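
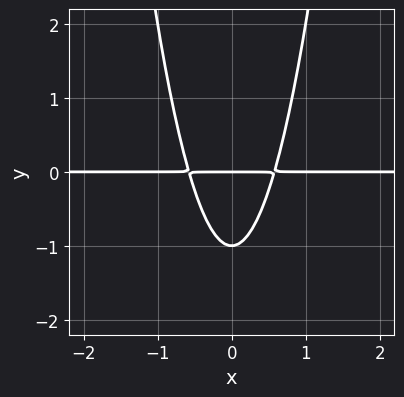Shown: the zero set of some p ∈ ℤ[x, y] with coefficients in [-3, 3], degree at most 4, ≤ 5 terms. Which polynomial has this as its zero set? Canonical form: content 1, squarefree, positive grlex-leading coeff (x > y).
3*x^2*y - y^2 - y

1. Degree: no degree-2 curve has this shape, so deg p = 3.
2. Symmetries: the x ↦ −x reflection is a symmetry, so x appears only in even powers.
3. Observable constraints: the y-axis gridline crossings are at y ∈ {-1, 0}; every point of the x-axis in the box is on the curve.
4. The integer polynomial consistent with all of this is the stated p.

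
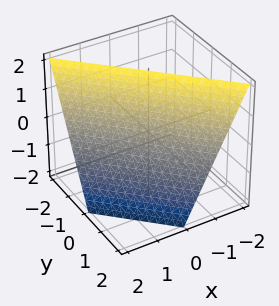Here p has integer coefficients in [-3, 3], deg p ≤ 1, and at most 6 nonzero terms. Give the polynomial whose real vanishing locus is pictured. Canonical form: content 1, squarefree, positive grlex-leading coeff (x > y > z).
2*x + 2*y + z - 2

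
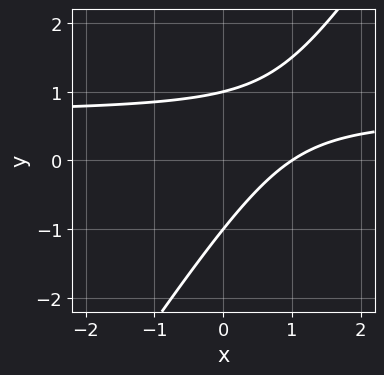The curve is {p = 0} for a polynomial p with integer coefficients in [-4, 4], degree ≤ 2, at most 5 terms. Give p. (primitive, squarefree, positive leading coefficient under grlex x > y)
(a) Degree: no degree-1 curve has this shape, so deg p = 2.
(b) Against the integer gridlines: it meets the x-axis at x = 1 (among the integer gridlines); the y-axis gridline crossings are at y ∈ {-1, 1}.
(c) Putting this together gives p.

3*x*y - 2*y^2 - 2*x + 2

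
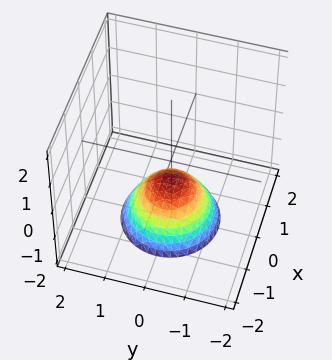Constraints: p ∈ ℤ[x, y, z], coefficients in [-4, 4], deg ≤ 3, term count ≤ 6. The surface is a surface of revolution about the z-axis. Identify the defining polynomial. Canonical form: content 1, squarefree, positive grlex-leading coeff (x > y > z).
3*x^2 + 3*y^2 + 3*z + 2

1. Degree: a generic line meets the surface in up to 2 points, so deg p = 2.
2. Symmetry: the z-axis is an axis of rotation, so x and y enter only as x² + y².
3. Against the integer gridlines: the surface avoids every integer y-axis point in the box; a circular section at z = -2 has radius between 1 and 2; the surface avoids every integer x-axis point in the box.
4. Putting this together gives p.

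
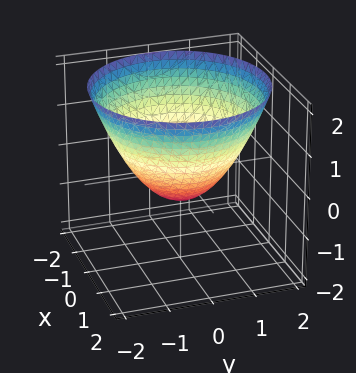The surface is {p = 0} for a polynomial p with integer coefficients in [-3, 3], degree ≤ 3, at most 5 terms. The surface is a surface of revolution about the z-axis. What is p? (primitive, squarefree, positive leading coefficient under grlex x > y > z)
2*x^2 + 2*y^2 - 3*z - 2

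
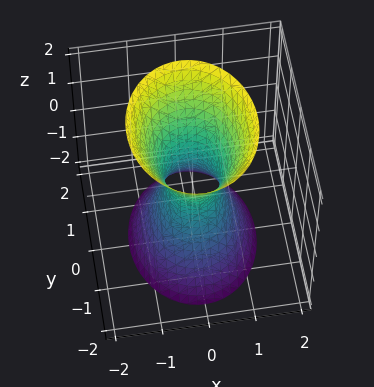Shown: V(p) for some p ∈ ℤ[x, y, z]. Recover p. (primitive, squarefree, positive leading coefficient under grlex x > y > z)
3*x^2 + 2*y^2 - z^2 - 1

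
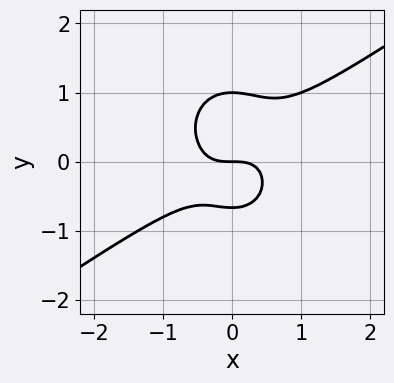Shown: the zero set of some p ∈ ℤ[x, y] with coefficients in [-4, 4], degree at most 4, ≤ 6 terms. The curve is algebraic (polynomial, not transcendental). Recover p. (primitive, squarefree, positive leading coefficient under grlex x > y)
(a) Degree: the shape is more complex than any degree-2 curve, so deg p = 3.
(b) Reading off the gridlines: the y-axis gridline crossings are at y ∈ {0, 1}; it meets the x-axis at x = 0 (among the integer gridlines).
(c) Solving for integer coefficients yields p as stated.

3*x^3 - 3*x^2*y - 3*y^3 + y^2 + 2*y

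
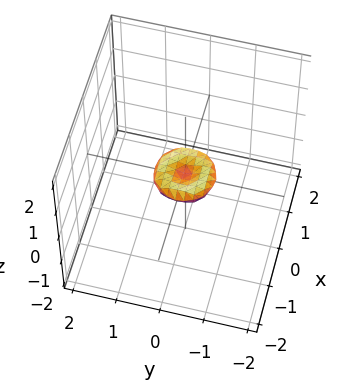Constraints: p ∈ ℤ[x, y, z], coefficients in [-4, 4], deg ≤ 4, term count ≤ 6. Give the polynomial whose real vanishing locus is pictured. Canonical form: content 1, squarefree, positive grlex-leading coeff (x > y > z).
(a) Degree: no degree-3 surface has this shape, so deg p = 4.
(b) Symmetries: rotational symmetry about the z-axis ⇒ p depends on x, y only through x² + y².
(c) Against the integer gridlines: it crosses the x-axis at the gridline x = 0; a circular section at z = 0 has radius between 0 and 1; it meets the z-axis at z = 0 (among the integer gridlines); one y-axis crossing is at y = 0.
(d) Together with the visible shape, these determine p as stated.

2*x^4 + 4*x^2*y^2 + 2*y^4 - x^2 - y^2 + 3*z^2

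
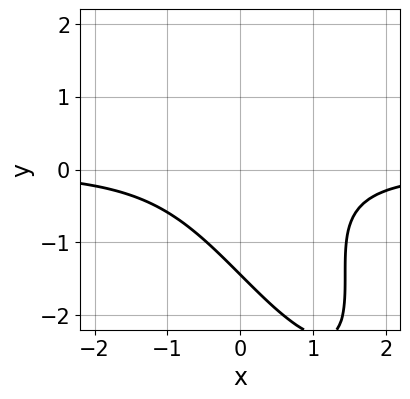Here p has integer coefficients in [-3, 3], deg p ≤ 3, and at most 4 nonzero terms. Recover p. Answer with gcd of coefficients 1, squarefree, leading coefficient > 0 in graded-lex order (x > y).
First, the degree is 3 — the shape is more complex than any degree-2 curve.
Then, from the visible intercepts: it misses every integer gridline on the x-axis.
Finally, matching integer coefficients to the picture gives p.

3*x^2*y + 3*x*y^2 + y^3 + 3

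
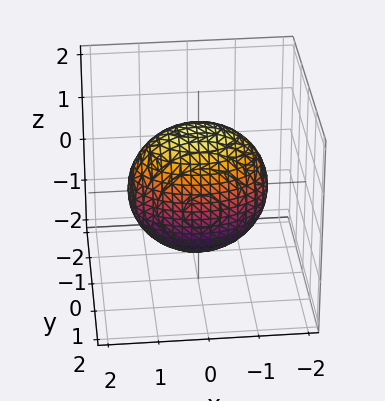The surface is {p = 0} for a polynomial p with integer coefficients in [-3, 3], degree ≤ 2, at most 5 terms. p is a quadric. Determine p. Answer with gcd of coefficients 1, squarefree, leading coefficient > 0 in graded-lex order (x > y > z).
deg p = 2. Bounded and convex; a quadric.
Symmetries: it's symmetric under y → −y, forcing even powers of y; the z ↦ −z reflection is a symmetry, so z appears only in even powers; it's symmetric under x → −x, forcing even powers of x.
Checking where it meets the axes: the y-axis gridline crossings are at y ∈ {-1, 1}.
These observations pin down the coefficients.

x^2 + 2*y^2 + z^2 - 2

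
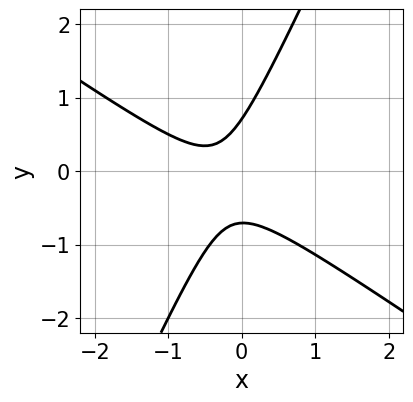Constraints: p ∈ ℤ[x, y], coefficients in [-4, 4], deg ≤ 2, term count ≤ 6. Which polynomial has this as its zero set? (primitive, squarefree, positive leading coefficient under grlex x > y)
3*x^2 + 3*x*y - 2*y^2 + 2*x + 1

First, deg p = 2. No degree-1 curve has this shape.
Then, reading off the gridlines: the curve avoids every integer x-axis point in the box.
Finally, the integer polynomial consistent with all of this is the stated p.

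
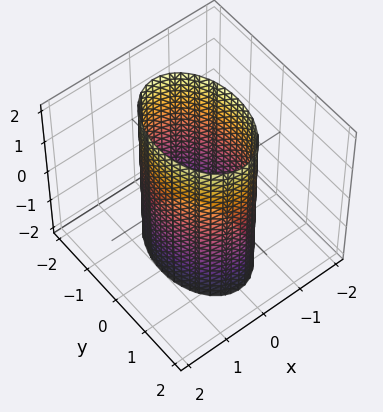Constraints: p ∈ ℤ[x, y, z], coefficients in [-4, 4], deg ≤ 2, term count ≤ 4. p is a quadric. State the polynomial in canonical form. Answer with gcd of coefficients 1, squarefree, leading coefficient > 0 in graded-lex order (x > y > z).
deg p = 2. A cylinder; a quadric.
Symmetries: it's symmetric under y → −y, forcing even powers of y; it's symmetric under z → −z, forcing even powers of z; it's symmetric under x → −x, forcing even powers of x.
Observable constraints: among the integer gridlines, it crosses the x-axis at x ∈ {-1, 1}; no z-intercept at any integer in the box.
Solving for integer coefficients yields p as stated.

2*x^2 + y^2 - 2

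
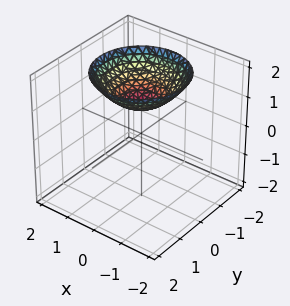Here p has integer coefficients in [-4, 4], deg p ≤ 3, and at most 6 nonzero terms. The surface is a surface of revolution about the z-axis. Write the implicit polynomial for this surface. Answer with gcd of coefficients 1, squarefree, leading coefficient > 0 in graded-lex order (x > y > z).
1. deg p = 2. No degree-1 surface has this shape.
2. Symmetries: rotational symmetry about the z-axis ⇒ p depends on x, y only through x² + y².
3. Reading off the gridlines: the surface avoids every integer x-axis point in the box; it crosses the z-axis at the gridline z = 1.
4. Assembling these constraints gives the stated polynomial.

x^2 + y^2 - 2*z + 2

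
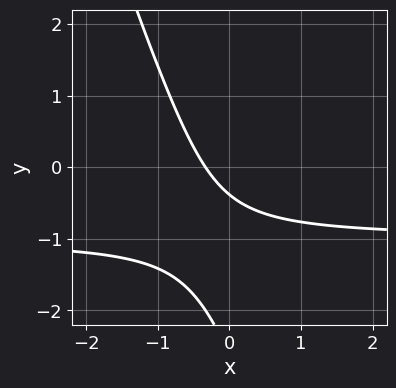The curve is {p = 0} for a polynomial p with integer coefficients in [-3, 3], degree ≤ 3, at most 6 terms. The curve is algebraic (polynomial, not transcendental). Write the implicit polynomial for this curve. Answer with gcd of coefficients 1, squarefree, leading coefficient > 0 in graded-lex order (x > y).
1. The degree is 2 — the shape is more complex than any degree-1 curve.
2. Solving for integer coefficients yields p as stated.

3*x*y + y^2 + 3*x + 3*y + 1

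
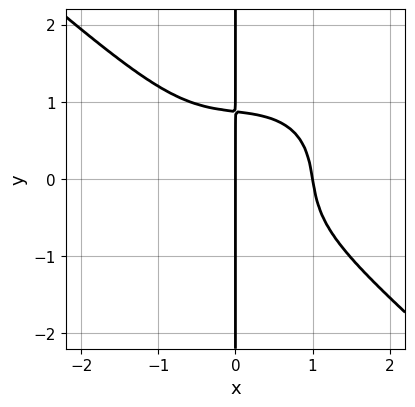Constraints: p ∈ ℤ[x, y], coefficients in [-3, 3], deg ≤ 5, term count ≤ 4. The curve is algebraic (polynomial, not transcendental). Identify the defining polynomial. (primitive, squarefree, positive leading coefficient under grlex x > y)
2*x^4 + 3*x*y^3 + x^2*y - 2*x

First, deg p = 4. A generic line meets the curve in up to 4 points.
Next, observable constraints: the x-axis gridline crossings are at x ∈ {0, 1}; every point of the y-axis in the box is on the curve.
Finally, putting this together gives p.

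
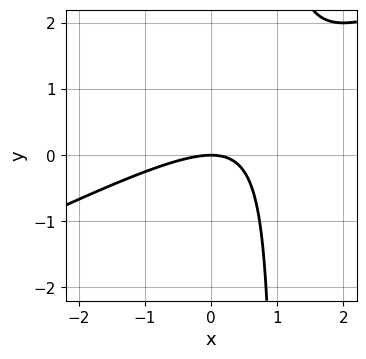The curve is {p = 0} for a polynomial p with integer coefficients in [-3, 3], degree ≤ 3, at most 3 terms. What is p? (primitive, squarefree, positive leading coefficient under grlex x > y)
x^2 - 2*x*y + 2*y

First, the degree is 2 — the shape is more complex than any degree-1 curve.
Next, checking where it meets the axes: it crosses the y-axis at the gridline y = 0; it meets the x-axis at x = 0 (among the integer gridlines).
Finally, fitting integer coefficients to these (and the overall shape) gives p.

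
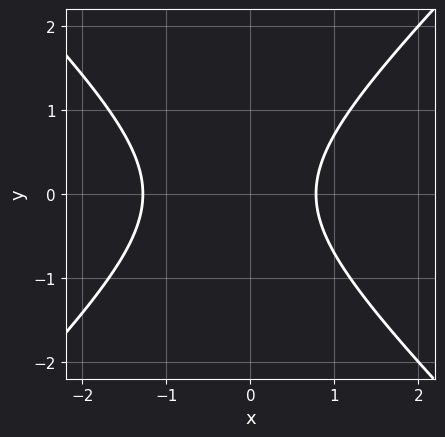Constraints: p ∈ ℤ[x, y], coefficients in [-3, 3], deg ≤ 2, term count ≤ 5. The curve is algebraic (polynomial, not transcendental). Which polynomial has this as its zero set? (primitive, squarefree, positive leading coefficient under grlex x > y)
2*x^2 - 2*y^2 + x - 2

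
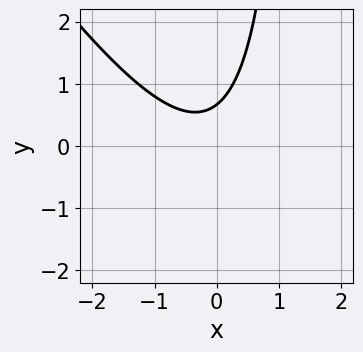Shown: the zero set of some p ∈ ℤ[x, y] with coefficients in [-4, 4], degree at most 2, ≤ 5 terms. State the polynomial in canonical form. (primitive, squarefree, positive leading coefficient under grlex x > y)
3*x^2 + 2*x*y + x - 3*y + 2

1. Degree: the shape is more complex than any degree-1 curve, so deg p = 2.
2. Against the integer gridlines: the curve avoids every integer x-axis point in the box.
3. Fitting integer coefficients to these (and the overall shape) gives p.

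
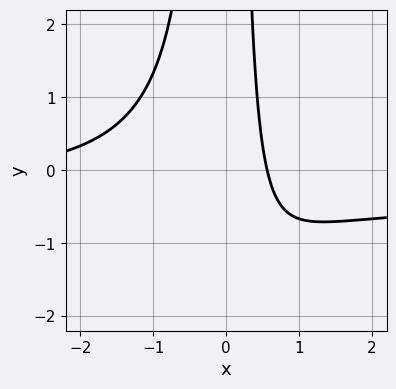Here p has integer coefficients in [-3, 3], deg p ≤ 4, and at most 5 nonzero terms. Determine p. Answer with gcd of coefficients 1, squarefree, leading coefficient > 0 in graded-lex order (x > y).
3*x^2*y + x^2 + 3*x - 2

Degree: a generic line meets the curve in up to 3 points, so deg p = 3.
Against the integer gridlines: it misses every integer gridline on the y-axis.
Together with the visible shape, these determine p as stated.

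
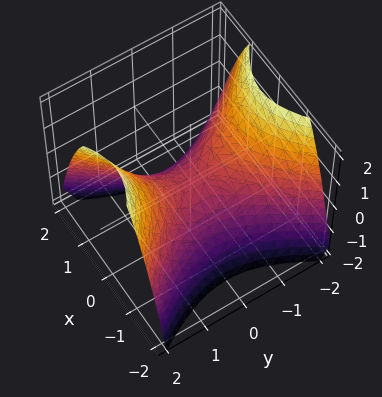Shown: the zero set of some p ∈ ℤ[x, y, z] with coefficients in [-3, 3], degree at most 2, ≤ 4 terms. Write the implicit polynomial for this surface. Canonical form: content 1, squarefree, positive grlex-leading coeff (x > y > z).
3*x^2 - 2*y^2 + 3*z

Degree: a saddle surface; a quadric, so deg p = 2.
Symmetries: it's symmetric under x → −x, forcing even powers of x; it's symmetric under y → −y, forcing even powers of y.
Reading off the gridlines: it meets the y-axis at y = 0 (among the integer gridlines); one x-axis crossing is at x = 0.
Fitting integer coefficients to these (and the overall shape) gives p.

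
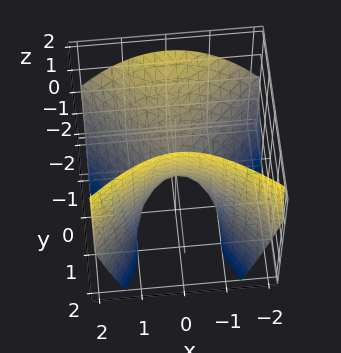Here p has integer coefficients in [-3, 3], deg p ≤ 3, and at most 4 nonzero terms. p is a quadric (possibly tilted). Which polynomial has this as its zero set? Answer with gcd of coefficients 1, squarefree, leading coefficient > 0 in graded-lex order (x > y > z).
First, the degree is 2 — a generic line meets the surface in up to 2 points.
Then, reading off the gridlines: it crosses the z-axis at the gridline z = 0; it crosses the x-axis at the gridline x = 0.
Finally, the integer polynomial consistent with all of this is the stated p.

x^2 - y^2 - y*z + z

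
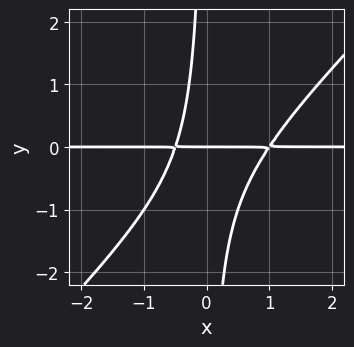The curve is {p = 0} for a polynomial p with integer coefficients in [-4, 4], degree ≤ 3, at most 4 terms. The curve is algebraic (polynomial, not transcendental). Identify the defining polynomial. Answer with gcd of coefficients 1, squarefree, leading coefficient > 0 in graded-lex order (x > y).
(a) Degree: a generic line meets the curve in up to 3 points, so deg p = 3.
(b) From the visible intercepts: the visible x-axis segment lies entirely on the curve; one y-axis crossing is at y = 0.
(c) Assembling these constraints gives the stated polynomial.

2*x^2*y - 2*x*y^2 - x*y - y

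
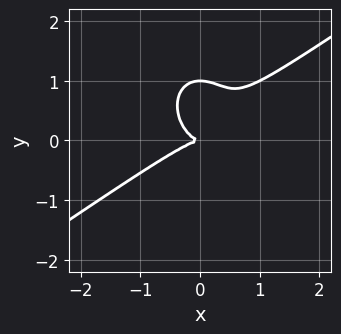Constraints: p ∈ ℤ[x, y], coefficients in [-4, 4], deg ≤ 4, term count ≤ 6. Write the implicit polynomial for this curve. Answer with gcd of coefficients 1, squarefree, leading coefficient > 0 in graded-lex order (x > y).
The degree is 3 — the shape is more complex than any degree-2 curve.
From the axis intercepts and sections: one x-axis crossing is at x = 0; among the integer gridlines, it crosses the y-axis at y ∈ {0, 1}.
Assembling these constraints gives the stated polynomial.

x^3 - x^2*y - y^3 + y^2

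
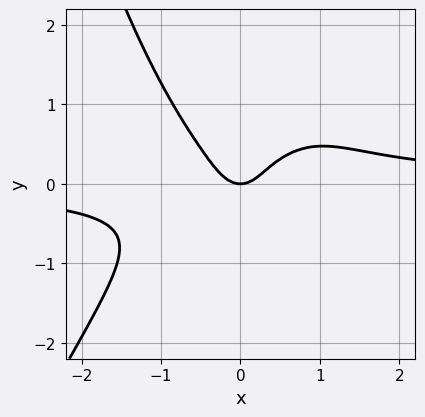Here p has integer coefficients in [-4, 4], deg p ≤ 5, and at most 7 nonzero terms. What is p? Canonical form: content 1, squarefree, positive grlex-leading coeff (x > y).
3*x^3*y - x^2*y^2 + 3*y^3 - 2*x^2 + y

Degree: no degree-3 curve has this shape, so deg p = 4.
Reading off the gridlines: it meets the y-axis at y = 0 (among the integer gridlines); it meets the x-axis at x = 0 (among the integer gridlines).
Putting this together gives p.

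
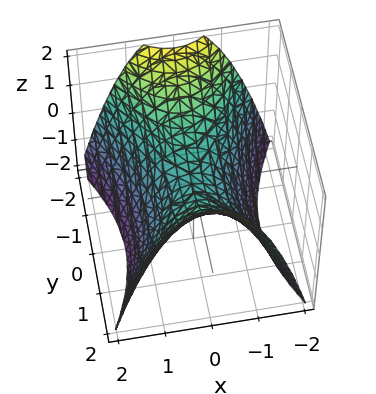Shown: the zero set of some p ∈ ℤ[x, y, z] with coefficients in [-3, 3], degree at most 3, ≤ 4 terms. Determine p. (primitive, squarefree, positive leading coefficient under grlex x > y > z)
First, the degree is 2 — a saddle surface; a quadric.
Then, symmetries: mirror symmetry x ↦ −x ⇒ only even powers of x; mirror symmetry y ↦ −y ⇒ only even powers of y.
Next, observable constraints: it crosses the z-axis at the gridline z = 0; it meets the x-axis at x = 0 (among the integer gridlines); one y-axis crossing is at y = 0.
Finally, putting this together gives p.

2*x^2 - y^2 + 2*z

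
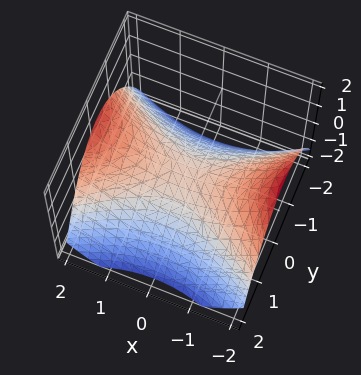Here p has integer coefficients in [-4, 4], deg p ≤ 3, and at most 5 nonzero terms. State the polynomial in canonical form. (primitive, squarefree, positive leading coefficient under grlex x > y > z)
(a) deg p = 2. A hyperbolic paraboloid; a quadric.
(b) Symmetries: it's symmetric under y → −y, forcing even powers of y; mirror symmetry x ↦ −x ⇒ only even powers of x.
(c) From the axis intercepts and sections: it crosses the z-axis at the gridline z = 0; one x-axis crossing is at x = 0; one y-axis crossing is at y = 0.
(d) Assembling these constraints gives the stated polynomial.

x^2 - 2*y^2 - 3*z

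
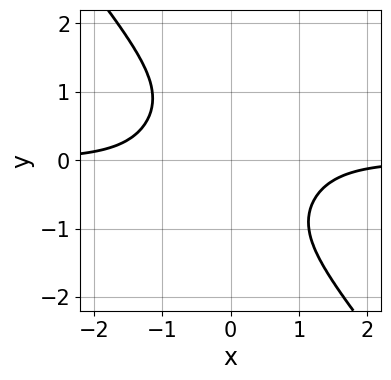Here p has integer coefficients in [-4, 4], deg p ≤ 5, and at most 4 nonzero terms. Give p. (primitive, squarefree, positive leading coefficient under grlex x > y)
2*x^3*y + y^4 + 2

(a) The degree is 4 — no degree-3 curve has this shape.
(b) Against the integer gridlines: no y-intercept at any integer in the box; it misses every integer gridline on the x-axis.
(c) Assembling these constraints gives the stated polynomial.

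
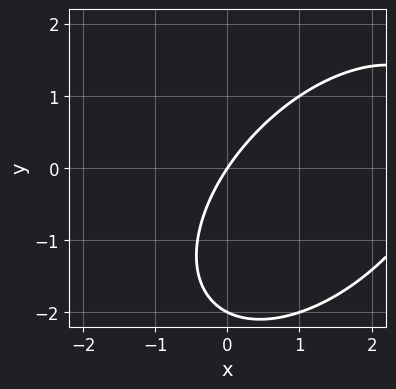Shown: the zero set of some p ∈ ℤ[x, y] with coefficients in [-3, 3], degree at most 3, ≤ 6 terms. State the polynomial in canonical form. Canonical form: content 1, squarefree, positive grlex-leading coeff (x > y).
x^2 - x*y + y^2 - 3*x + 2*y

1. The degree is 2 — a generic line meets the curve in up to 2 points.
2. Checking where it meets the axes: one x-axis crossing is at x = 0; the y-axis gridline crossings are at y ∈ {-2, 0}.
3. Putting this together gives p.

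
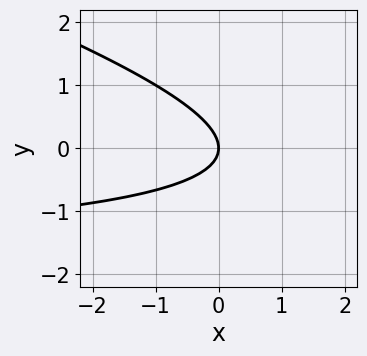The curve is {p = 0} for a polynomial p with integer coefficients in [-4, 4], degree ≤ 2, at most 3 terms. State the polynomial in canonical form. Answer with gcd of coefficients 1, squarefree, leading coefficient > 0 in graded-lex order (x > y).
Degree: no degree-1 curve has this shape, so deg p = 2.
Observable constraints: it crosses the x-axis at the gridline x = 0; it crosses the y-axis at the gridline y = 0.
The integer polynomial consistent with all of this is the stated p.

x*y + 3*y^2 + 2*x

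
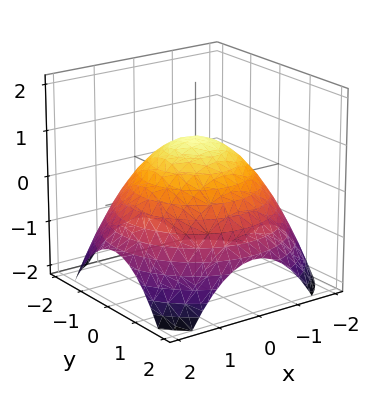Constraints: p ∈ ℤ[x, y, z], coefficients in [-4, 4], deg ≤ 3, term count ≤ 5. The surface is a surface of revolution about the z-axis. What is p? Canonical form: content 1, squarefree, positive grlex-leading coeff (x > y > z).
x^2 + y^2 + 2*z - 2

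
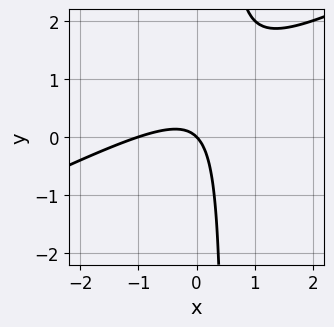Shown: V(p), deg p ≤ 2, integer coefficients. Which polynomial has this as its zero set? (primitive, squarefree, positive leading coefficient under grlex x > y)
x^2 - 2*x*y + x + y

1. Degree: a generic line meets the curve in up to 2 points, so deg p = 2.
2. Checking where it meets the axes: among the integer gridlines, it crosses the x-axis at x ∈ {-1, 0}; it crosses the y-axis at the gridline y = 0.
3. Assembling these constraints gives the stated polynomial.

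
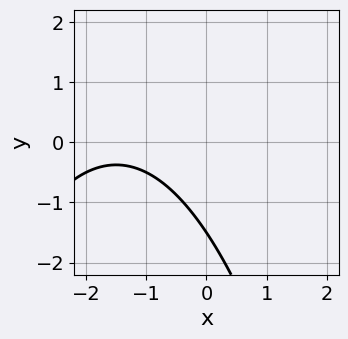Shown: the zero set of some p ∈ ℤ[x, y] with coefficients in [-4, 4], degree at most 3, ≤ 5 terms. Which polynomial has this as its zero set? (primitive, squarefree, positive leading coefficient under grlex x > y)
(a) The degree is 2 — no degree-1 curve has this shape.
(b) Checking where it meets the axes: no x-intercept at any integer in the box.
(c) Solving for integer coefficients yields p as stated.

x^2 + 3*x + 2*y + 3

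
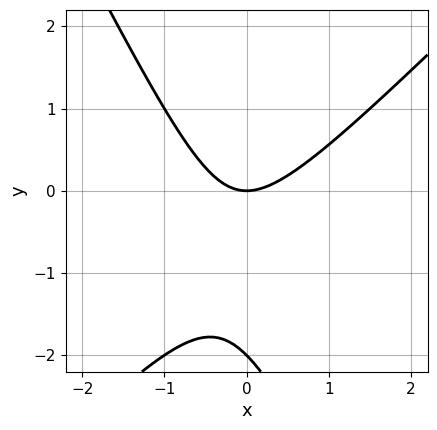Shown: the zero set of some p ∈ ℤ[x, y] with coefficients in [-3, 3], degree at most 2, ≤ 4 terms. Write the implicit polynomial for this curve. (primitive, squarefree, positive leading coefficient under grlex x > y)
Degree: no degree-1 curve has this shape, so deg p = 2.
From the axis intercepts and sections: it crosses the x-axis at the gridline x = 0; among the integer gridlines, it crosses the y-axis at y ∈ {-2, 0}.
Assembling these constraints gives the stated polynomial.

2*x^2 - x*y - y^2 - 2*y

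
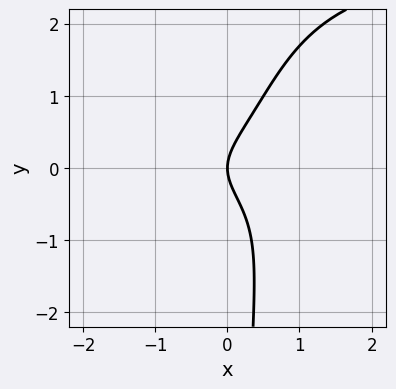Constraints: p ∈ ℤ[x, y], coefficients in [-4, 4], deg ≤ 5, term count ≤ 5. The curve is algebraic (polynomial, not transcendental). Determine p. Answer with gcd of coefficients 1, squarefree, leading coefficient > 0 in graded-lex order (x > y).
x*y^3 - 3*x*y^2 + 2*y^2 - 2*x

deg p = 4.
Checking where it meets the axes: one y-axis crossing is at y = 0; it meets the x-axis at x = 0 (among the integer gridlines).
Putting this together gives p.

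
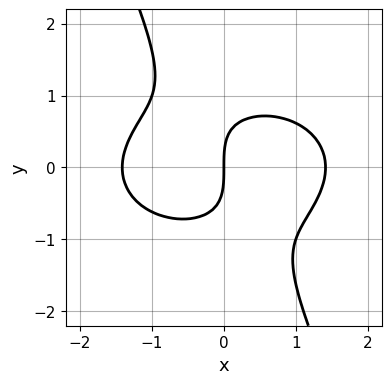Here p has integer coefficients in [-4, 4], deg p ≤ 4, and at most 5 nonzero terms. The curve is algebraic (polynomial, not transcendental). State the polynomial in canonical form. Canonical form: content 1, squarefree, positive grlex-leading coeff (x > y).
deg p = 3.
Checking where it meets the axes: one y-axis crossing is at y = 0; one x-axis crossing is at x = 0.
Together with the visible shape, these determine p as stated.

x^3 + 2*x*y^2 + y^3 - 2*x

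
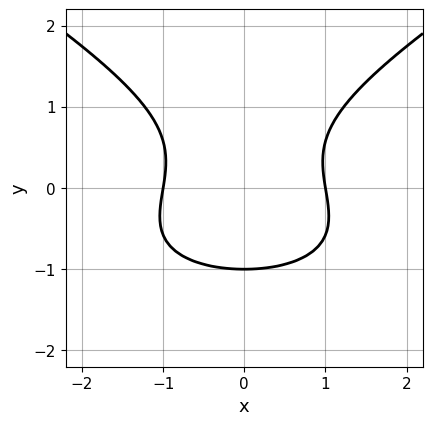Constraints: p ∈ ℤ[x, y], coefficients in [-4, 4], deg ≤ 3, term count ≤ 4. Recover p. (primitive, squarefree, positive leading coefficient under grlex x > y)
x^2*y - 3*y^3 + 3*x^2 - 3

Degree: the shape is more complex than any degree-2 curve, so deg p = 3.
Symmetries: the x ↦ −x reflection is a symmetry, so x appears only in even powers.
From the axis intercepts and sections: among the integer gridlines, it crosses the x-axis at x ∈ {-1, 1}; one y-axis crossing is at y = -1.
Together with the visible shape, these determine p as stated.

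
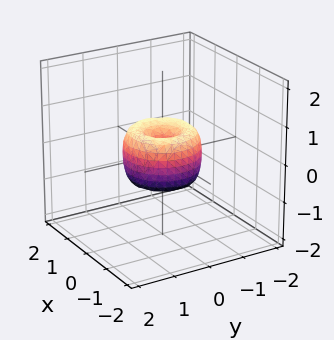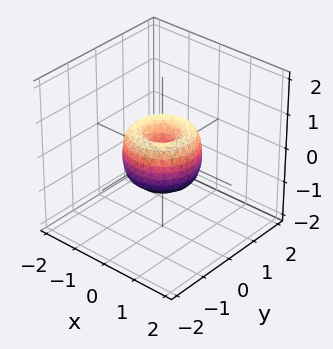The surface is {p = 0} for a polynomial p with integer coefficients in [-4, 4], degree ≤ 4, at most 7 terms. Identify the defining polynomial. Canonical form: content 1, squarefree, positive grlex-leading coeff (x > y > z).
1. deg p = 4. A generic line meets the surface in up to 4 points.
2. Symmetry: the z-axis is an axis of rotation, so x and y enter only as x² + y².
3. From the axis intercepts and sections: among the integer gridlines, it crosses the y-axis at y ∈ {-1, 0, 1}; among the integer gridlines, it crosses the x-axis at x ∈ {-1, 0, 1}; it crosses the z-axis at the gridline z = 0.
4. Fitting integer coefficients to these (and the overall shape) gives p.

2*x^4 + 4*x^2*y^2 + 2*y^4 - 2*x^2 - 2*y^2 + z^2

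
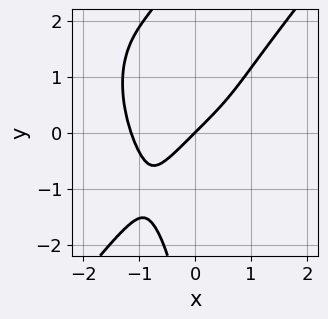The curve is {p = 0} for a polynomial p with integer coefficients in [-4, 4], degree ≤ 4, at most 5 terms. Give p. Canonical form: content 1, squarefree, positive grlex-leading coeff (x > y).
(a) The degree is 4 — the shape is more complex than any degree-3 curve.
(b) From the visible intercepts: one y-axis crossing is at y = 0; one x-axis crossing is at x = 0.
(c) Assembling these constraints gives the stated polynomial.

2*x^4 - x*y^3 + 3*x - 3*y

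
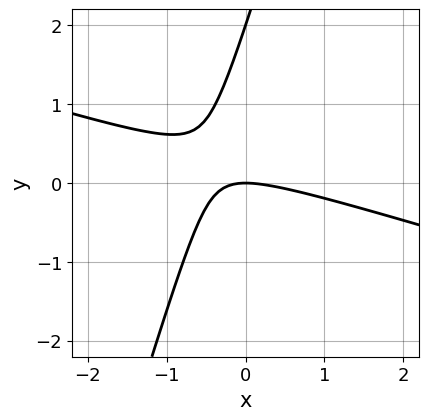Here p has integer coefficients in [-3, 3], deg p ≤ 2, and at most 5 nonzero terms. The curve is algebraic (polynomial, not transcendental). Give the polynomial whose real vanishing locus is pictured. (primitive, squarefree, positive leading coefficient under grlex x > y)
(a) Degree: a generic line meets the curve in up to 2 points, so deg p = 2.
(b) From the visible intercepts: it meets the x-axis at x = 0 (among the integer gridlines); the y-axis gridline crossings are at y ∈ {0, 2}.
(c) Matching integer coefficients to the picture gives p.

x^2 + 3*x*y - y^2 + 2*y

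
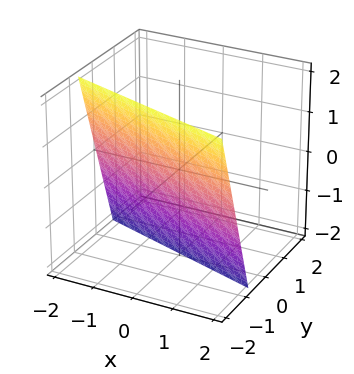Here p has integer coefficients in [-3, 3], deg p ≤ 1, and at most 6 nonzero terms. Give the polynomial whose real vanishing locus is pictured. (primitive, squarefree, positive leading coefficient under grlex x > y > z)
x + 3*y + z + 2

First, degree: every cross-section is a straight line — this is a plane, so deg p = 1.
Next, observable constraints: it meets the x-axis at x = -2 (among the integer gridlines); one z-axis crossing is at z = -2.
Finally, assembling these constraints gives the stated polynomial.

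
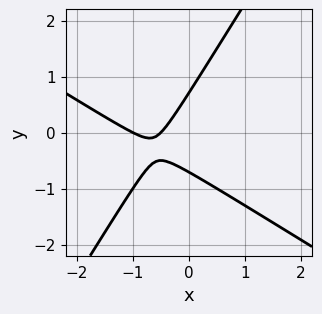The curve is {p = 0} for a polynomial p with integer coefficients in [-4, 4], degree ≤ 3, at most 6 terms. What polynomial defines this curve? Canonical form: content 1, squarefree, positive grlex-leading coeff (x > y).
(a) The degree is 2 — no degree-1 curve has this shape.
(b) Reading off the gridlines: it meets the x-axis at x = -1 (among the integer gridlines).
(c) Together with the visible shape, these determine p as stated.

2*x^2 + 2*x*y - 2*y^2 + 3*x + 1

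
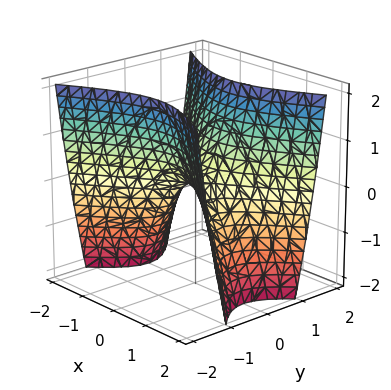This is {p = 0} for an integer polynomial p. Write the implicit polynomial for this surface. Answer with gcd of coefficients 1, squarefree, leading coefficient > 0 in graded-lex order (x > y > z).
x^2 - 2*y^2 + z

First, the degree is 2 — a hyperbolic paraboloid; a quadric.
Next, symmetries: it's symmetric under y → −y, forcing even powers of y; it's symmetric under x → −x, forcing even powers of x.
Next, from the visible intercepts: it crosses the x-axis at the gridline x = 0; one z-axis crossing is at z = 0.
Finally, these observations pin down the coefficients.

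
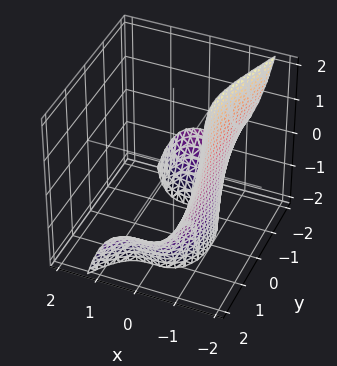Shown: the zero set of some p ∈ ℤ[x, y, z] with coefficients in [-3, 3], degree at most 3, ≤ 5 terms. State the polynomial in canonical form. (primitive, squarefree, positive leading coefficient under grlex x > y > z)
3*x^3 + y^2*z + 3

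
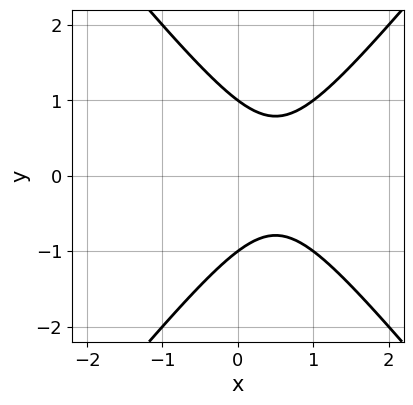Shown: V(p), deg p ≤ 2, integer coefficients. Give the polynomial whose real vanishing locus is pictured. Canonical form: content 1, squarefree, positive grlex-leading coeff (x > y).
(a) Degree: the shape is more complex than any degree-1 curve, so deg p = 2.
(b) Symmetries: it's symmetric under y → −y, forcing even powers of y.
(c) From the visible intercepts: the y-axis gridline crossings are at y ∈ {-1, 1}; no x-intercept at any integer in the box.
(d) Together with the visible shape, these determine p as stated.

3*x^2 - 2*y^2 - 3*x + 2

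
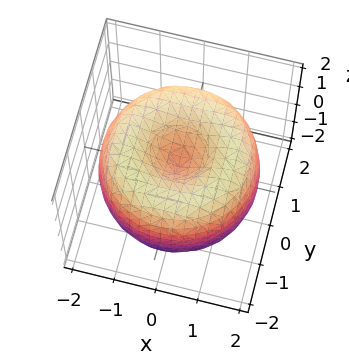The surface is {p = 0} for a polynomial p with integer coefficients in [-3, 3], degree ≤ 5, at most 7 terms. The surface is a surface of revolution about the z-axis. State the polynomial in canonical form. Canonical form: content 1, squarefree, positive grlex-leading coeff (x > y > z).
x^4 + 2*x^2*y^2 + y^4 - 3*x^2 - 3*y^2 + 2*z^2 - 1

1. The degree is 4 — the shape is more complex than any degree-3 surface.
2. By symmetry, every cross-section ⟂ z is a circle, so x, y appear only via x² + y².
3. Checking where it meets the axes: a circular section at z = 1 has radius between 0 and 1.
4. Solving for integer coefficients yields p as stated.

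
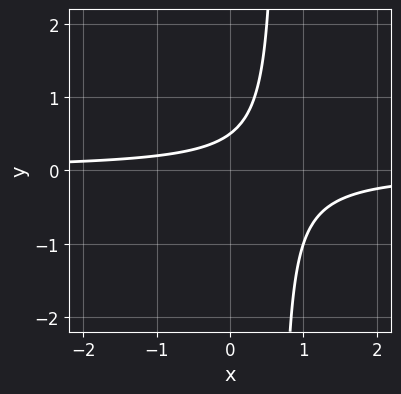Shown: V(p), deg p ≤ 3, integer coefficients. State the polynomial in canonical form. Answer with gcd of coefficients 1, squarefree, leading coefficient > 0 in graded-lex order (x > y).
3*x*y - 2*y + 1

1. deg p = 2.
2. Reading off the gridlines: it misses every integer gridline on the x-axis.
3. Matching integer coefficients to the picture gives p.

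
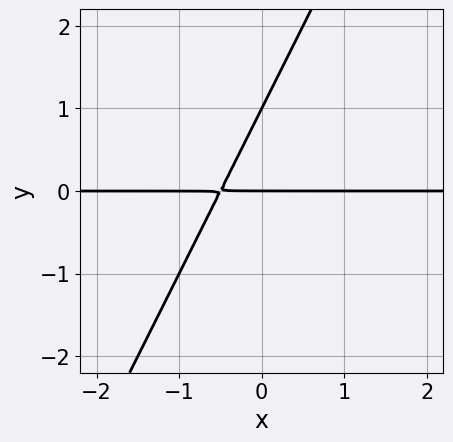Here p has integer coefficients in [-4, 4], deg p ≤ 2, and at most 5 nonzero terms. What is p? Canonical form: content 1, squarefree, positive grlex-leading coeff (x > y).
2*x*y - y^2 + y

(a) The degree is 2 — no degree-1 curve has this shape.
(b) Reading off the gridlines: every point of the x-axis in the box is on the curve; the y-axis gridline crossings are at y ∈ {0, 1}.
(c) The integer polynomial consistent with all of this is the stated p.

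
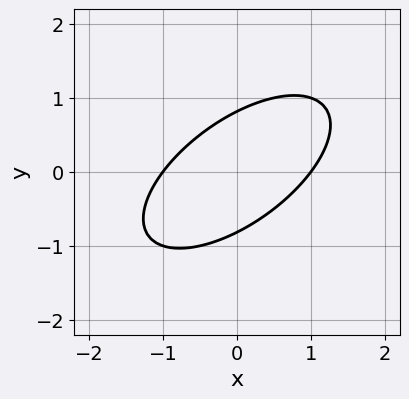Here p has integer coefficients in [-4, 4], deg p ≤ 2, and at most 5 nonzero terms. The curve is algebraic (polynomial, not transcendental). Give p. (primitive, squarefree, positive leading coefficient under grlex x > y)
1. The degree is 2 — a generic line meets the curve in up to 2 points.
2. Reading off the gridlines: among the integer gridlines, it crosses the x-axis at x ∈ {-1, 1}.
3. Matching integer coefficients to the picture gives p.

2*x^2 - 3*x*y + 3*y^2 - 2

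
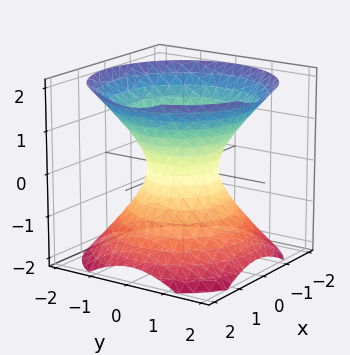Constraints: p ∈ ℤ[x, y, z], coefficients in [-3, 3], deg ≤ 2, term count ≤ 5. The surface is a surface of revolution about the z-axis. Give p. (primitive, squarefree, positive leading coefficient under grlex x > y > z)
3*x^2 + 3*y^2 - 3*z^2 - 2

First, the degree is 2 — a generic line meets the surface in up to 2 points.
Next, symmetries: rotational symmetry about the z-axis ⇒ p depends on x, y only through x² + y².
Next, against the integer gridlines: no z-intercept at any integer in the box; a circular section at z = 1 has radius between 1 and 2.
Finally, assembling these constraints gives the stated polynomial.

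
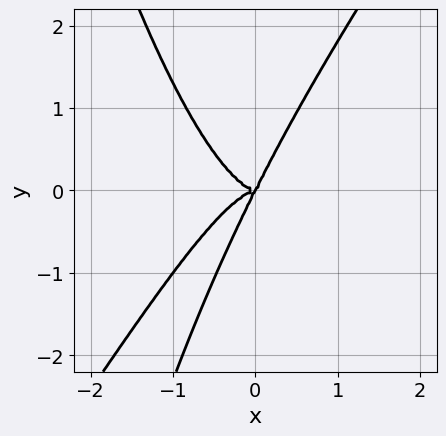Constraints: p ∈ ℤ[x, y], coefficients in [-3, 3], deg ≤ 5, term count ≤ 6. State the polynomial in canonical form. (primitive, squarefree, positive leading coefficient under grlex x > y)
(a) deg p = 4.
(b) Checking where it meets the axes: it crosses the y-axis at the gridline y = 0; one x-axis crossing is at x = 0.
(c) Assembling these constraints gives the stated polynomial.

3*x^4 - 2*x^3*y + 2*x*y^2 - y^3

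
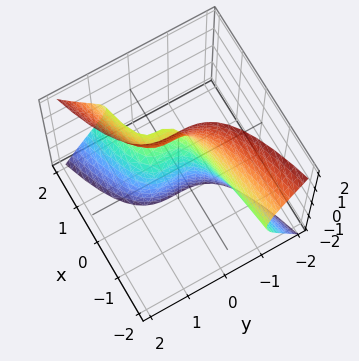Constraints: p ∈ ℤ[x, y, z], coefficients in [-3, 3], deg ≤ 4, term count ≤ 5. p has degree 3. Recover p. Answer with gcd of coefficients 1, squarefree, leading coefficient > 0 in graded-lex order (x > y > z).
2*x*z^2 - 3*y^3 + x - 1

(a) deg p = 3. A generic line meets the surface in up to 3 points.
(b) Checking where it meets the axes: it misses every integer gridline on the z-axis; it meets the x-axis at x = 1 (among the integer gridlines).
(c) Assembling these constraints gives the stated polynomial.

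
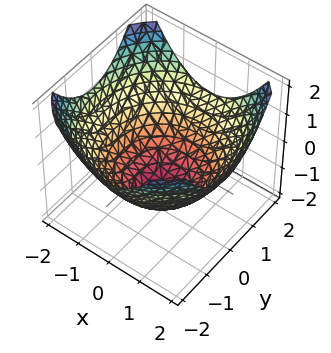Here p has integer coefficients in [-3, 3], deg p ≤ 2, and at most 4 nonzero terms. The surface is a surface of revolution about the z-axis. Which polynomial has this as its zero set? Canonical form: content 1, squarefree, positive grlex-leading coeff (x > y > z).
deg p = 2. No degree-1 surface has this shape.
Symmetries: rotational symmetry about the z-axis ⇒ p depends on x, y only through x² + y².
Checking where it meets the axes: a circular section at z = 0 has radius between 1 and 2.
Together with the visible shape, these determine p as stated.

x^2 + y^2 - 2*z - 3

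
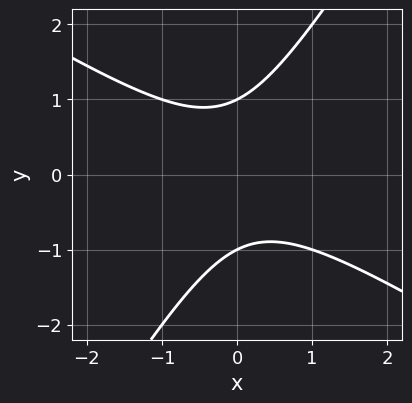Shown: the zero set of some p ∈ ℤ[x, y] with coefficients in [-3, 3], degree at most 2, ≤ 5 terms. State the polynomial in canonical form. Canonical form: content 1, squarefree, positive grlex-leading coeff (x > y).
Degree: the shape is more complex than any degree-1 curve, so deg p = 2.
Reading off the gridlines: no x-intercept at any integer in the box; among the integer gridlines, it crosses the y-axis at y ∈ {-1, 1}.
Matching integer coefficients to the picture gives p.

x^2 + x*y - y^2 + 1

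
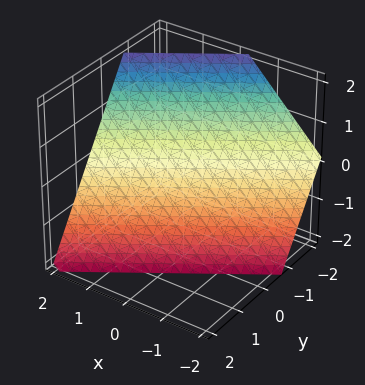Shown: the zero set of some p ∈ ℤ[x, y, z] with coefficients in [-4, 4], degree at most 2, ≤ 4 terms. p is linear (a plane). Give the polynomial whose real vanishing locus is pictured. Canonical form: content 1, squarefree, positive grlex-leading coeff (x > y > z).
2*x - 3*y - 2*z - 2

First, the degree is 1 — the surface is flat (a plane).
Next, from the visible intercepts: it crosses the z-axis at the gridline z = -1; one x-axis crossing is at x = 1.
Finally, matching integer coefficients to the picture gives p.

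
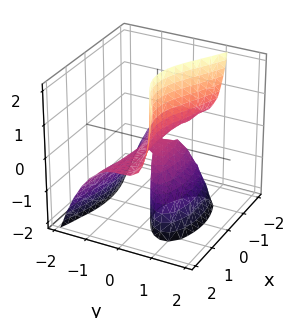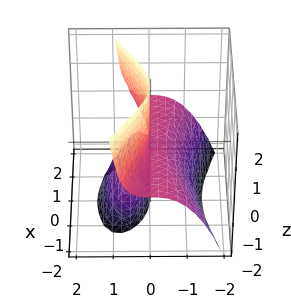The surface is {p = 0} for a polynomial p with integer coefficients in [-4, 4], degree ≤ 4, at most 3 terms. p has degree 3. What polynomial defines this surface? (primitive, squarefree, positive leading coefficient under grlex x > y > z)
x^2*z - 3*y^3 - 3*y*z

First, degree: no degree-2 surface has this shape, so deg p = 3.
Then, checking where it meets the axes: the visible z-axis segment lies entirely on the surface; every point of the x-axis in the box is on the surface.
Finally, these observations pin down the coefficients.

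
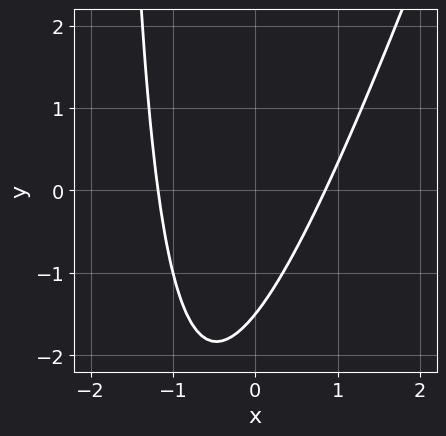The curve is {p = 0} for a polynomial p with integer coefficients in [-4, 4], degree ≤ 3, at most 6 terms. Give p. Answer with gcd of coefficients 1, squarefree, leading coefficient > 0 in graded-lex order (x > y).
3*x^2 - x*y + x - 2*y - 3

1. deg p = 2. No degree-1 curve has this shape.
2. The integer polynomial consistent with all of this is the stated p.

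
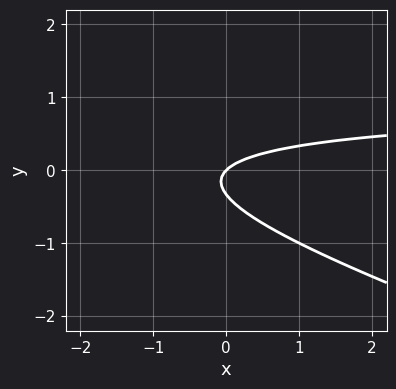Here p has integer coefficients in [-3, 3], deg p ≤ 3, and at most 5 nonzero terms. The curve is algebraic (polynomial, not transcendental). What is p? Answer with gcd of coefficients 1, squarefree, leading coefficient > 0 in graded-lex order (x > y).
(a) The degree is 2 — the shape is more complex than any degree-1 curve.
(b) From the axis intercepts and sections: it crosses the x-axis at the gridline x = 0; it crosses the y-axis at the gridline y = 0.
(c) Assembling these constraints gives the stated polynomial.

x*y + 3*y^2 - x + y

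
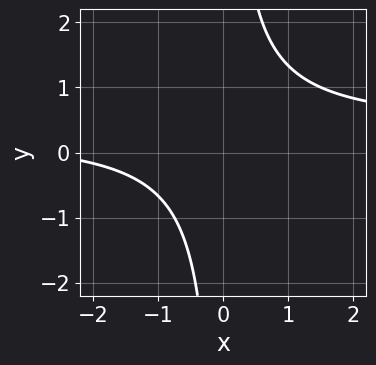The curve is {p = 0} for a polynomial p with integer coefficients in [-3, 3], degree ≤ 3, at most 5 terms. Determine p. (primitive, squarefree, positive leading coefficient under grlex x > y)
(a) deg p = 2. No degree-1 curve has this shape.
(b) Observable constraints: no y-intercept at any integer in the box; it misses every integer gridline on the x-axis.
(c) Putting this together gives p.

3*x*y - x - 3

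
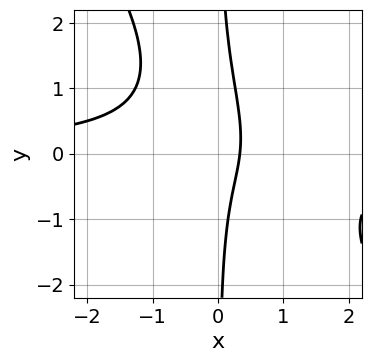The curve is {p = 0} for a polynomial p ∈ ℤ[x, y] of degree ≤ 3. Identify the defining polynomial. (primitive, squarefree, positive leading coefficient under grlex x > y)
First, degree: the shape is more complex than any degree-2 curve, so deg p = 3.
Next, checking where it meets the axes: no y-intercept at any integer in the box.
Finally, together with the visible shape, these determine p as stated.

3*x^2*y + 2*x*y^2 - 2*x*y + 3*x - 1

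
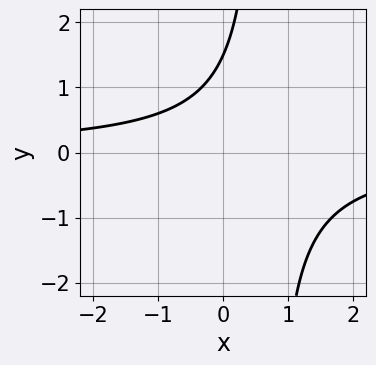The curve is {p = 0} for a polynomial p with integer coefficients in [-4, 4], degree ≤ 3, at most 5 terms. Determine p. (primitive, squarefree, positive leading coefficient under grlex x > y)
3*x*y - 2*y + 3

1. deg p = 2. The shape is more complex than any degree-1 curve.
2. Against the integer gridlines: the curve avoids every integer x-axis point in the box.
3. Solving for integer coefficients yields p as stated.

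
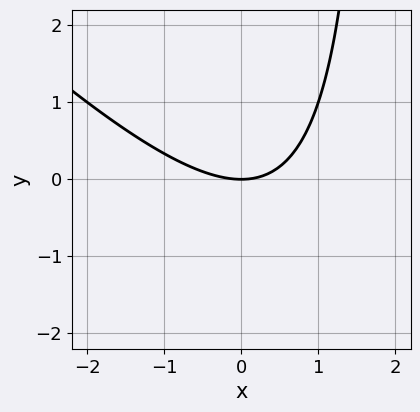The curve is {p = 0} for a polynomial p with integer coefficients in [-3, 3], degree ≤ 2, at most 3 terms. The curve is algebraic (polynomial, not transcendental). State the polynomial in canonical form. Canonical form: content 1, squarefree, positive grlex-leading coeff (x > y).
x^2 + x*y - 2*y

(a) deg p = 2. The shape is more complex than any degree-1 curve.
(b) From the visible intercepts: one x-axis crossing is at x = 0; it crosses the y-axis at the gridline y = 0.
(c) Putting this together gives p.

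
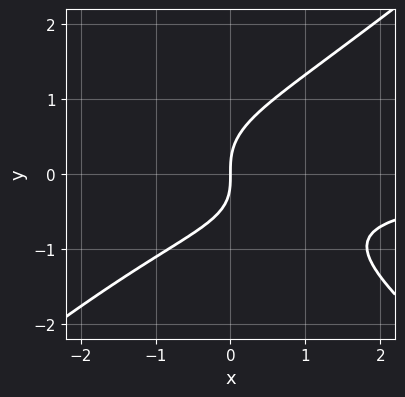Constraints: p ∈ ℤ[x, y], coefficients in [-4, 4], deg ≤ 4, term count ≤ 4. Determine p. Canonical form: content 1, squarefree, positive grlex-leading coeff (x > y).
2*x^2*y - 3*y^3 + x*y + 3*x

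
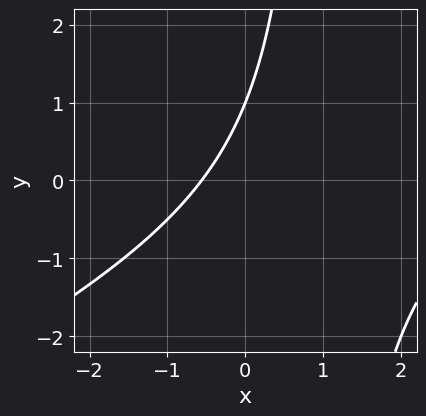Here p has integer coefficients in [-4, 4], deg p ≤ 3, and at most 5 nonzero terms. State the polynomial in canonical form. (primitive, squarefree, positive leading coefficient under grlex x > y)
x^2 - 2*x*y - 3*x + 2*y - 2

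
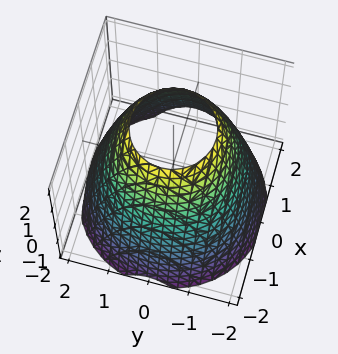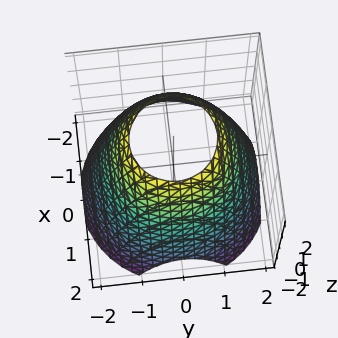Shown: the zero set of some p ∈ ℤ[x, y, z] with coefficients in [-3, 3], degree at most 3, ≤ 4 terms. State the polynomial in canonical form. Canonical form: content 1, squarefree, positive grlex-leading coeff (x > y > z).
First, deg p = 2.
Next, symmetries: the surface is invariant under rotation about z: p = q(x² + y², z).
Next, from the visible intercepts: it misses every integer gridline on the z-axis; a circular section at z = 2 has radius exactly 1.
Finally, assembling these constraints gives the stated polynomial.

x^2 + y^2 + z - 3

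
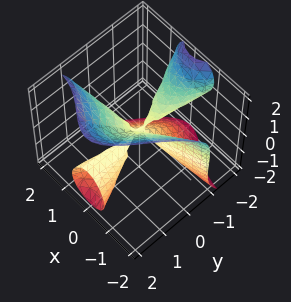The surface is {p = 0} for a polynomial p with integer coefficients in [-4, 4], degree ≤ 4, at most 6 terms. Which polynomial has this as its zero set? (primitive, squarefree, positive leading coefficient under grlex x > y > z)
x^3 - 3*x^2*y - y^2*z + z^3

First, I count 2 distinct pieces. They look like related sheets of one shape, so recover p as a whole.
Next, the degree is 3 — no degree-2 surface has this shape.
Then, from the visible intercepts: the visible y-axis segment lies entirely on the surface; one z-axis crossing is at z = 0; it crosses the x-axis at the gridline x = 0.
Finally, putting this together gives p.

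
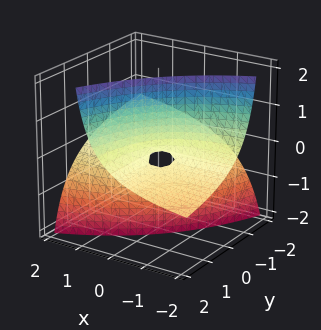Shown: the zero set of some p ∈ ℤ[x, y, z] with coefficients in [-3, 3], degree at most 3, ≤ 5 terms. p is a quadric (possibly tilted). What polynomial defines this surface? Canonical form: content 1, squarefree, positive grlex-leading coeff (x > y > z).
1. Degree: a generic line meets the surface in up to 2 points, so deg p = 2.
2. Reading off the gridlines: it meets the z-axis at z = 0 (among the integer gridlines); the visible x-axis segment lies entirely on the surface.
3. Matching integer coefficients to the picture gives p.

x*y + 2*x*z - 2*y*z + z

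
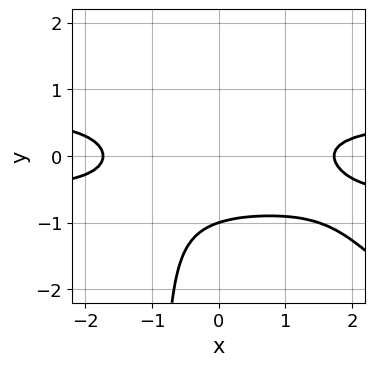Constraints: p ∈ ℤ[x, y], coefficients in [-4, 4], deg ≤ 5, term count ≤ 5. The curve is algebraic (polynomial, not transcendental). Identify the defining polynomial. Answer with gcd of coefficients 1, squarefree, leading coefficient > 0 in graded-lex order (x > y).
3*x^2*y^2 + 3*x*y^3 + 3*y^3 - x^2 + 3

deg p = 4. No degree-3 curve has this shape.
From the axis intercepts and sections: it meets the y-axis at y = -1 (among the integer gridlines).
The integer polynomial consistent with all of this is the stated p.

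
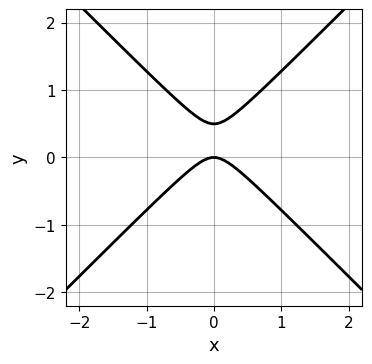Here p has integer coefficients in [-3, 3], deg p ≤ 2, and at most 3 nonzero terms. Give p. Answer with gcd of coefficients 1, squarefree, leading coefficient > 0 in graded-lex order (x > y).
2*x^2 - 2*y^2 + y

(a) deg p = 2.
(b) Symmetries: mirror symmetry x ↦ −x ⇒ only even powers of x.
(c) Against the integer gridlines: one x-axis crossing is at x = 0; one y-axis crossing is at y = 0.
(d) Solving for integer coefficients yields p as stated.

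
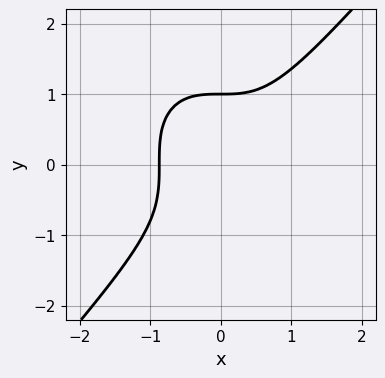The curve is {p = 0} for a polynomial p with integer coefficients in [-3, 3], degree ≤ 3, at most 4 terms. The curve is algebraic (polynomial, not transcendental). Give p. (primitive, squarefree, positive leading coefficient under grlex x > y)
(a) The degree is 3 — a generic line meets the curve in up to 3 points.
(b) From the axis intercepts and sections: one y-axis crossing is at y = 1.
(c) Matching integer coefficients to the picture gives p.

3*x^3 - 2*y^3 + 2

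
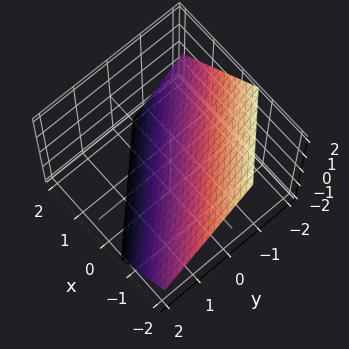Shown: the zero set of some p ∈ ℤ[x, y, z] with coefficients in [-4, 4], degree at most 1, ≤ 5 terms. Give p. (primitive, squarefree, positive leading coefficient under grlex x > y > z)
deg p = 1. The surface is flat (a plane).
Matching integer coefficients to the picture gives p.

3*x + 3*y + 3*z + 2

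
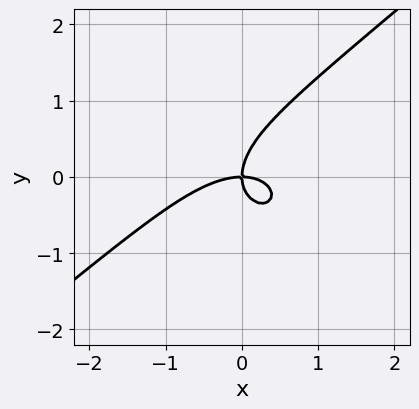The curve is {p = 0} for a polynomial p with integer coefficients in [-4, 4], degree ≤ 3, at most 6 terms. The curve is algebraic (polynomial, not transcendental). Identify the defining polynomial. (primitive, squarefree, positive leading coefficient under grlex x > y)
2*x^3 - 2*x^2*y + 2*x*y^2 - 3*y^3 + 3*x*y

deg p = 3.
Reading off the gridlines: one x-axis crossing is at x = 0; it crosses the y-axis at the gridline y = 0.
Assembling these constraints gives the stated polynomial.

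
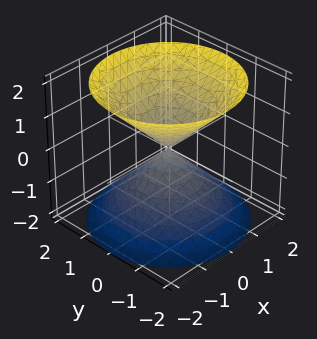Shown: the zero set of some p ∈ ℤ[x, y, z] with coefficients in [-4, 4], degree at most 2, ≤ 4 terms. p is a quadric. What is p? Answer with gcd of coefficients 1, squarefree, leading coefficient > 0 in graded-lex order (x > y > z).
First, I count 2 distinct pieces. They look like related sheets of one shape, so recover p as a whole.
Then, the degree is 2 — two nappes meeting at a single point; a quadric.
Next, by symmetry, the surface is invariant under rotation about z: p = q(x² + y², z); it's symmetric under z → −z, forcing even powers of z.
Next, observable constraints: it meets the z-axis at z = 0 (among the integer gridlines); a circular section at z = -1 has radius exactly 1; it crosses the x-axis at the gridline x = 0.
Finally, assembling these constraints gives the stated polynomial.

x^2 + y^2 - z^2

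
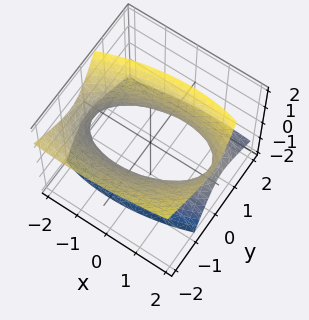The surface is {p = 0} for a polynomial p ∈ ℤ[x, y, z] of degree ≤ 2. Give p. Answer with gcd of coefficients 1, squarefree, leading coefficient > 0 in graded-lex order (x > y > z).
x^2 - x*y + 3*y^2 + 3*y*z - 2*z^2 - 3

deg p = 2. The shape is more complex than any degree-1 surface.
From the axis intercepts and sections: the surface avoids every integer z-axis point in the box; among the integer gridlines, it crosses the y-axis at y ∈ {-1, 1}.
Assembling these constraints gives the stated polynomial.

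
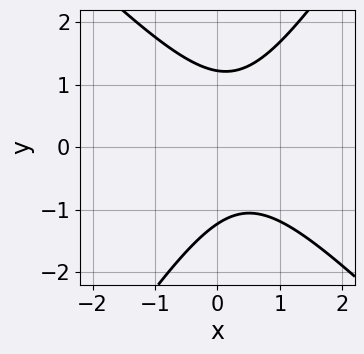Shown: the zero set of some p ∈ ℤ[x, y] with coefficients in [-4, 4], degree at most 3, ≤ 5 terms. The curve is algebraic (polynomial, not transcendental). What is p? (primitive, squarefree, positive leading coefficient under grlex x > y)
1. The degree is 2 — a generic line meets the curve in up to 2 points.
2. Reading off the gridlines: the curve avoids every integer x-axis point in the box.
3. Matching integer coefficients to the picture gives p.

3*x^2 + x*y - 2*y^2 - 2*x + 3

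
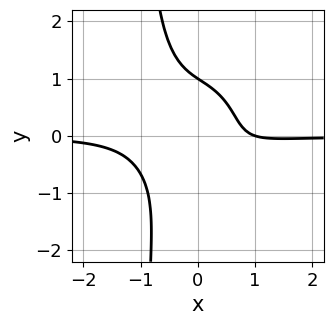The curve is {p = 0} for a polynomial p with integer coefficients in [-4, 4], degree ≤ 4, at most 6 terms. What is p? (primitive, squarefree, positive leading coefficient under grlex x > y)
(a) deg p = 4.
(b) Observable constraints: one x-axis crossing is at x = 1; one y-axis crossing is at y = 1.
(c) Fitting integer coefficients to these (and the overall shape) gives p.

3*x^3*y + x*y^3 + y^3 + x - 1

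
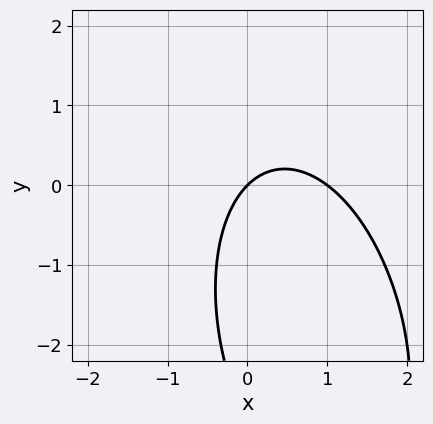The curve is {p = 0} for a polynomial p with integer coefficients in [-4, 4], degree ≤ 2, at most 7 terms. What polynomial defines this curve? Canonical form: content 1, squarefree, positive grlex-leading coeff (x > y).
3*x^2 + x*y + y^2 - 3*x + 3*y

(a) Degree: no degree-1 curve has this shape, so deg p = 2.
(b) Checking where it meets the axes: among the integer gridlines, it crosses the x-axis at x ∈ {0, 1}; one y-axis crossing is at y = 0.
(c) Solving for integer coefficients yields p as stated.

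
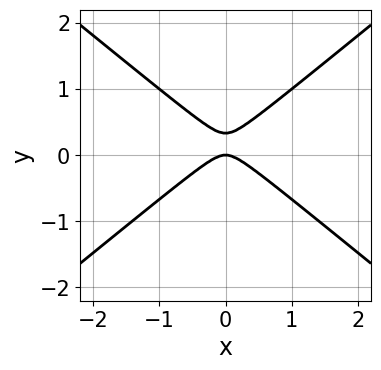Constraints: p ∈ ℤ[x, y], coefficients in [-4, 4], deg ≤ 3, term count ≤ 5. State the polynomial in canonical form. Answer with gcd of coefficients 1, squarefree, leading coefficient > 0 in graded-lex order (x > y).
2*x^2 - 3*y^2 + y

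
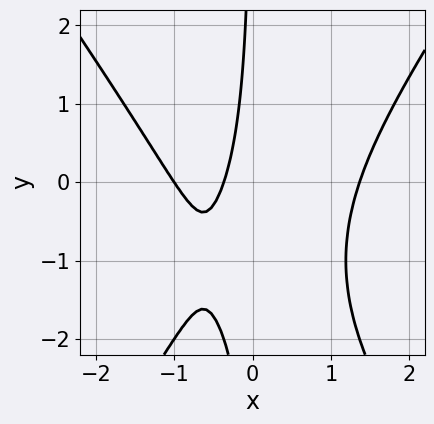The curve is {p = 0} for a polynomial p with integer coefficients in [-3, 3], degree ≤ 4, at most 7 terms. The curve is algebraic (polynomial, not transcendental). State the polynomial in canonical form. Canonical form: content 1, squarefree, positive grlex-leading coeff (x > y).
1. Degree: a generic line meets the curve in up to 3 points, so deg p = 3.
2. Reading off the gridlines: no y-intercept at any integer in the box; it crosses the x-axis at the gridline x = -1.
3. The integer polynomial consistent with all of this is the stated p.

2*x^3 - x*y^2 - 2*x*y - 3*x - 1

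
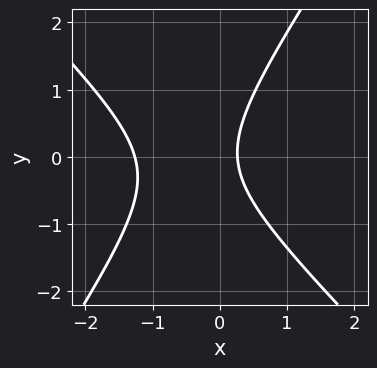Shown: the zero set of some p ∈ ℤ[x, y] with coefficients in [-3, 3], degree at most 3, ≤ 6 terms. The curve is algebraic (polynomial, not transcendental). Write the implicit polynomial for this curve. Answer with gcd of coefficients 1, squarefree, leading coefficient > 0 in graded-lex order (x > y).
1. Degree: no degree-1 curve has this shape, so deg p = 2.
2. Reading off the gridlines: no y-intercept at any integer in the box.
3. The integer polynomial consistent with all of this is the stated p.

3*x^2 + x*y - 2*y^2 + 3*x - 1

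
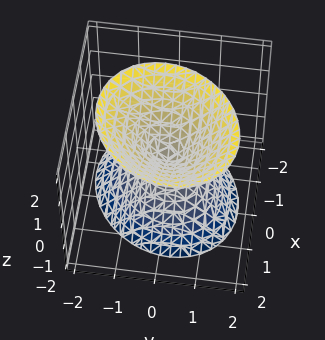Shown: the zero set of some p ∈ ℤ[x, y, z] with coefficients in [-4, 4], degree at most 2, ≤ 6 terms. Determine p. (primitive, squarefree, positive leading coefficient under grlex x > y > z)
1. I count 2 distinct pieces. They look like related sheets of one shape, so recover p as a whole.
2. Degree: no degree-1 surface has this shape, so deg p = 2.
3. Observable constraints: one y-axis crossing is at y = 0; one x-axis crossing is at x = 0; one z-axis crossing is at z = 0.
4. These observations pin down the coefficients.

3*x^2 - x*y - x*z + 3*y^2 - 2*z^2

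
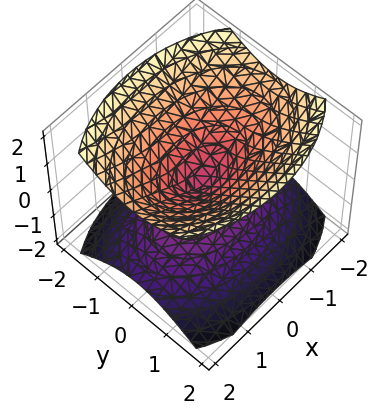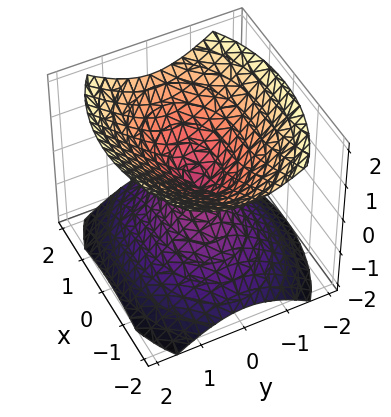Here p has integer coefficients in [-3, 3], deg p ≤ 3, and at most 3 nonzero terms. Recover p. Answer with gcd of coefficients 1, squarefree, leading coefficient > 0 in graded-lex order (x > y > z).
x^2 + 2*y^2 - 2*z^2

(a) The picture has 2 separate pieces. Treating them together as one polynomial.
(b) The degree is 2 — a double cone through the origin; a quadric.
(c) Symmetries: the y ↦ −y reflection is a symmetry, so y appears only in even powers; the z ↦ −z reflection is a symmetry, so z appears only in even powers; it's symmetric under x → −x, forcing even powers of x.
(d) From the axis intercepts and sections: it meets the z-axis at z = 0 (among the integer gridlines); it crosses the x-axis at the gridline x = 0; one y-axis crossing is at y = 0.
(e) Assembling these constraints gives the stated polynomial.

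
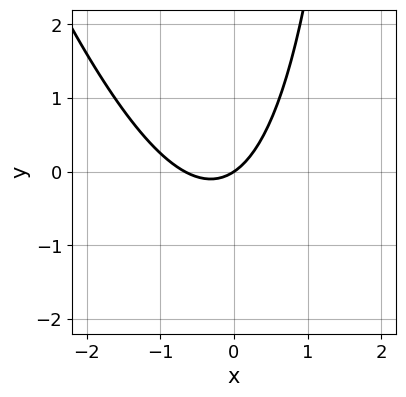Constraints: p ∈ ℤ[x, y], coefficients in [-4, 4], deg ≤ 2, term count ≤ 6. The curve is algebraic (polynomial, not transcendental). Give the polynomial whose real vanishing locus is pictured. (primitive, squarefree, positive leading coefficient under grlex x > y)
Degree: the shape is more complex than any degree-1 curve, so deg p = 2.
From the axis intercepts and sections: it meets the y-axis at y = 0 (among the integer gridlines); it crosses the x-axis at the gridline x = 0.
Matching integer coefficients to the picture gives p.

3*x^2 + x*y + 2*x - 3*y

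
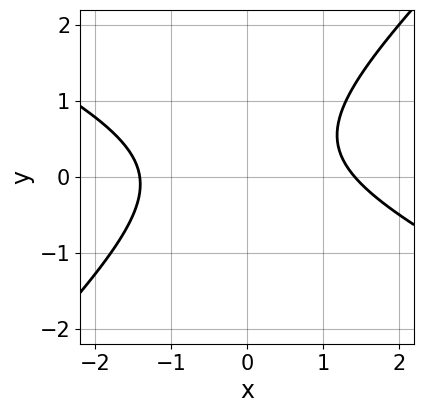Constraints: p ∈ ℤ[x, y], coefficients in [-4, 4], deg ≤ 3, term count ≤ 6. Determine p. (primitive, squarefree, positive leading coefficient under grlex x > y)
Degree: no degree-1 curve has this shape, so deg p = 2.
Observable constraints: it misses every integer gridline on the y-axis.
Fitting integer coefficients to these (and the overall shape) gives p.

x^2 + x*y - 2*y^2 + y - 2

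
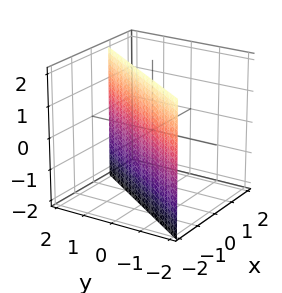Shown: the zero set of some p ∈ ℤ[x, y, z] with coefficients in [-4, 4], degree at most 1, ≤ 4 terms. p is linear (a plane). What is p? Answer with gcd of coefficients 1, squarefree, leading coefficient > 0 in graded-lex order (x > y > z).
3*x - 2*y + 2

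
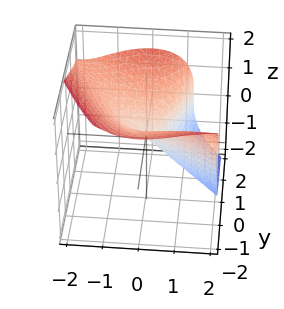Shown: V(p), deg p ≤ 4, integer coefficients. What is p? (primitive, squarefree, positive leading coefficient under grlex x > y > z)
Degree: the shape is more complex than any degree-2 surface, so deg p = 3.
Observable constraints: it crosses the z-axis at the gridline z = 0; it crosses the y-axis at the gridline y = 0; one x-axis crossing is at x = 0.
Together with the visible shape, these determine p as stated.

2*x^3 + 3*x^2*y + 3*z^3 - 3*y^2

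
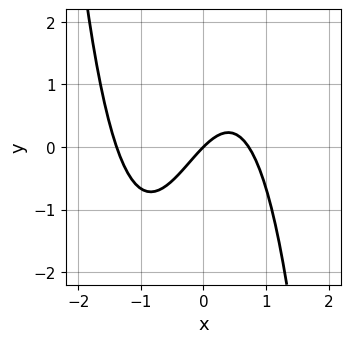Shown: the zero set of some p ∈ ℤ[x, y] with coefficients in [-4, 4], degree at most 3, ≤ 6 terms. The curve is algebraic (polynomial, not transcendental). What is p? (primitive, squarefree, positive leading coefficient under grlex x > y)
3*x^3 + 2*x^2 - 3*x + 3*y

Degree: the shape is more complex than any degree-2 curve, so deg p = 3.
Checking where it meets the axes: one x-axis crossing is at x = 0; it crosses the y-axis at the gridline y = 0.
Putting this together gives p.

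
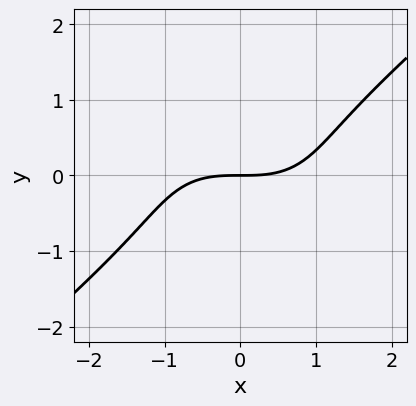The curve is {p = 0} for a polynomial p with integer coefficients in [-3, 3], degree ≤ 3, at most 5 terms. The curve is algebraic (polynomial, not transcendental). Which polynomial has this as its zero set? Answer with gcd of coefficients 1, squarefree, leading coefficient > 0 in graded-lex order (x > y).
(a) The degree is 3 — no degree-2 curve has this shape.
(b) From the axis intercepts and sections: one y-axis crossing is at y = 0; it crosses the x-axis at the gridline x = 0.
(c) These observations pin down the coefficients.

x^3 + x*y^2 - 3*y^3 - 3*y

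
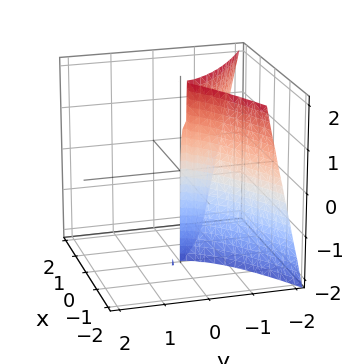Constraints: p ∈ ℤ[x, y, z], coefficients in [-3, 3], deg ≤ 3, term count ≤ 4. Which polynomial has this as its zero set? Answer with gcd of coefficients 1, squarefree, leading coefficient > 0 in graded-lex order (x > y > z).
x*y*z - 2*y^3 - 2*x^2

(a) deg p = 3.
(b) Checking where it meets the axes: it crosses the y-axis at the gridline y = 0; it meets the x-axis at x = 0 (among the integer gridlines); the visible z-axis segment lies entirely on the surface.
(c) Solving for integer coefficients yields p as stated.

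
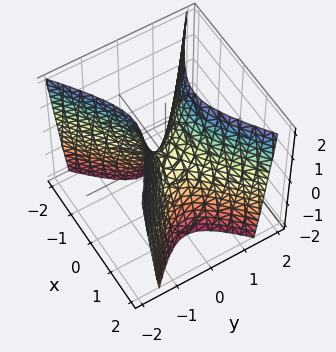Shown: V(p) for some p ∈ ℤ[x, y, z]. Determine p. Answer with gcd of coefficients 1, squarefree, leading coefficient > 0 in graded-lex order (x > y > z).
2*x^2 - 3*y^2 + z

First, the degree is 2 — a hyperbolic paraboloid; a quadric.
Then, symmetries: it's symmetric under y → −y, forcing even powers of y; mirror symmetry x ↦ −x ⇒ only even powers of x.
Then, observable constraints: one z-axis crossing is at z = 0; one x-axis crossing is at x = 0; it crosses the y-axis at the gridline y = 0.
Finally, putting this together gives p.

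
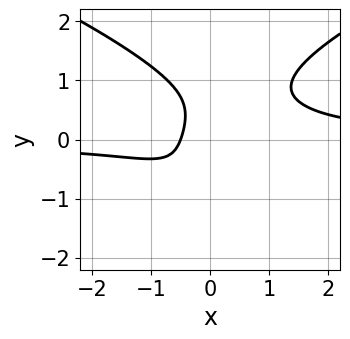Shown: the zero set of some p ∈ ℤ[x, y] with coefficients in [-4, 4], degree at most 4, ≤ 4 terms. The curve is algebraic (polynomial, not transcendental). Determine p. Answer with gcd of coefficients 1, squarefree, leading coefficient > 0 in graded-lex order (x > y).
2*y^4 - 3*x^2*y + 2*x + 1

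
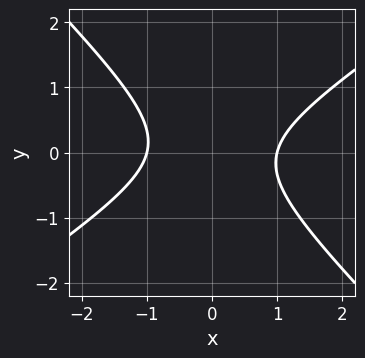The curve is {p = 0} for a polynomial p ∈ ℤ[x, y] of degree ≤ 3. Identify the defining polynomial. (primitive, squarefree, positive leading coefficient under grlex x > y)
First, degree: the shape is more complex than any degree-1 curve, so deg p = 2.
Then, from the axis intercepts and sections: no y-intercept at any integer in the box; among the integer gridlines, it crosses the x-axis at x ∈ {-1, 1}.
Finally, solving for integer coefficients yields p as stated.

2*x^2 - x*y - 3*y^2 - 2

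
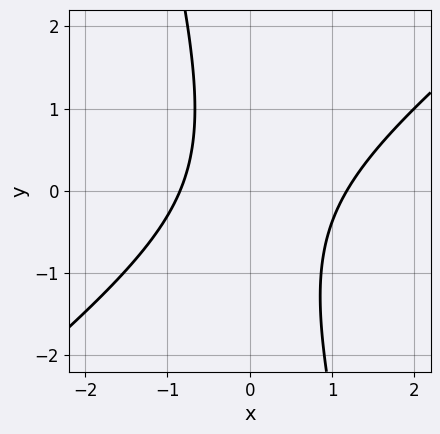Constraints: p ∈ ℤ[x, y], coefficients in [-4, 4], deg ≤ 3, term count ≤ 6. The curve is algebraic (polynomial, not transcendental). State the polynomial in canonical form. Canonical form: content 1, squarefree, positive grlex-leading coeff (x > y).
Degree: the shape is more complex than any degree-1 curve, so deg p = 2.
From the visible intercepts: no y-intercept at any integer in the box.
These observations pin down the coefficients.

3*x^2 - 3*x*y - y^2 - x - 3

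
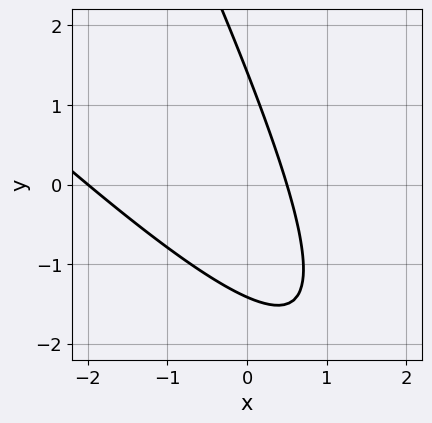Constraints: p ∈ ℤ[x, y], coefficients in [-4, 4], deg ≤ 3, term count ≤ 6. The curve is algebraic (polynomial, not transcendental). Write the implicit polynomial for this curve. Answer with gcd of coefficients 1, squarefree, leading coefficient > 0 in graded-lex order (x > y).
1. deg p = 2.
2. Reading off the gridlines: it crosses the x-axis at the gridline x = -2.
3. Together with the visible shape, these determine p as stated.

2*x^2 + 3*x*y + y^2 + 3*x - 2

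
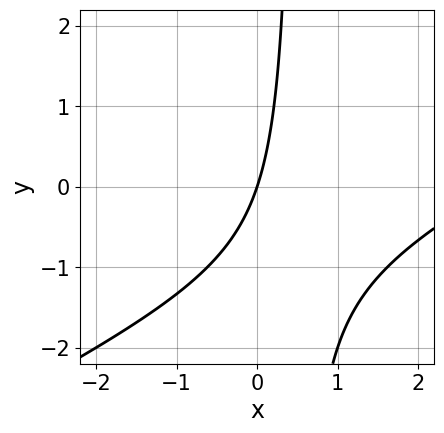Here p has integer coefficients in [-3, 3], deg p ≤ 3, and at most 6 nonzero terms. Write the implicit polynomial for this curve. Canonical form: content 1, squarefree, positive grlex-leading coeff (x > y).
(a) deg p = 2. A generic line meets the curve in up to 2 points.
(b) From the axis intercepts and sections: one x-axis crossing is at x = 0; it crosses the y-axis at the gridline y = 0.
(c) Solving for integer coefficients yields p as stated.

x^2 - 2*x*y - 3*x + y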